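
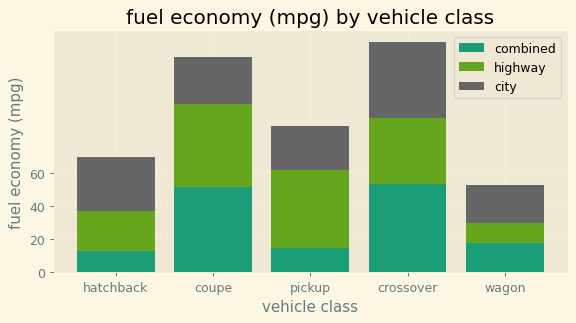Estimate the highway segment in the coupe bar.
highway top ≈ 100, bottom ≈ 60; segment ≈ 40.

≈ 40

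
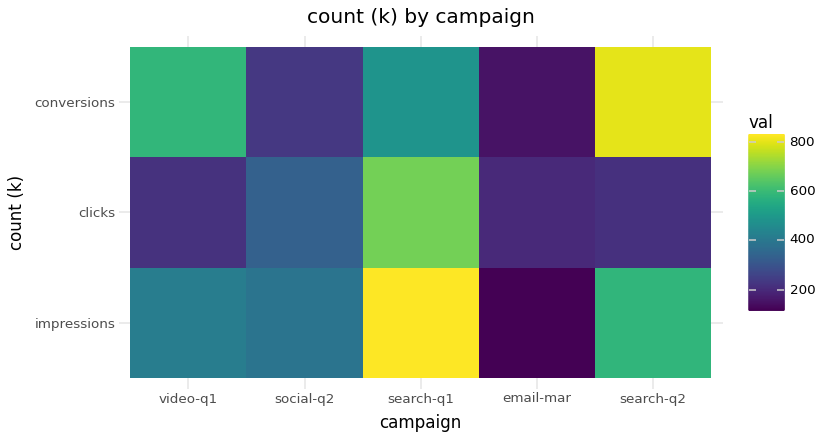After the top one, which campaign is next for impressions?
search-q2

Top 3 for impressions: search-q1 ≈ 800, search-q2 ≈ 600, video-q1 ≈ 400.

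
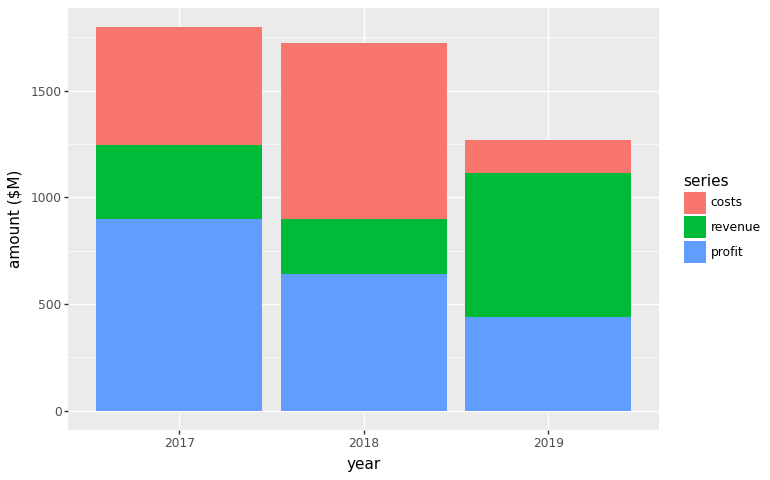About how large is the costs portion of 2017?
≈ 600

costs top ≈ 1800, bottom ≈ 1200; segment ≈ 600.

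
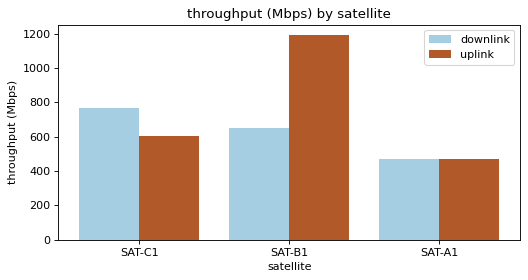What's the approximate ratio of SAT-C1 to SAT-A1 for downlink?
SAT-C1 ≈ 800, SAT-A1 ≈ 500; 800/500 ≈ 1.6.

≈ 1.6×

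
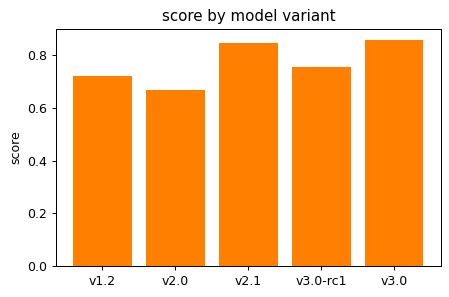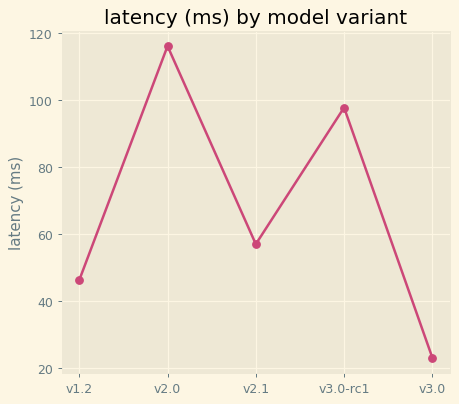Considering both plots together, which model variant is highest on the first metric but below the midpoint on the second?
v3.0

Chart 2 median latency (ms) ≈ 60; below-median model variants: v1.2, v3.0. Among those, v3.0 has the highest score (≈ 0.9).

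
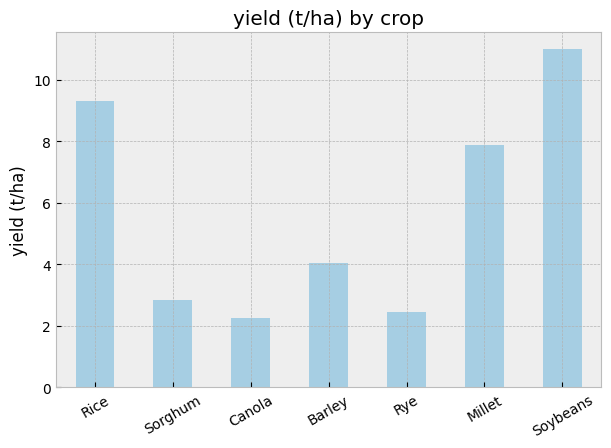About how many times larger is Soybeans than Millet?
Soybeans ≈ 11, Millet ≈ 8; 11/8 ≈ 1.38.

≈ 1.38×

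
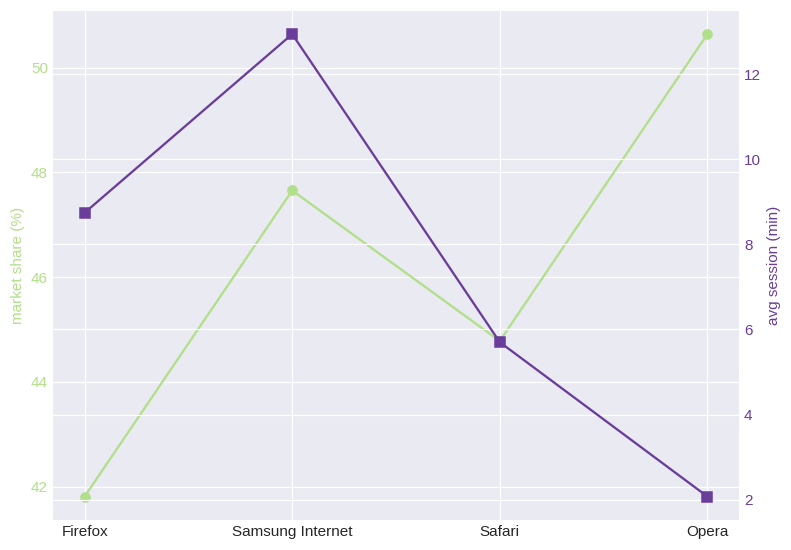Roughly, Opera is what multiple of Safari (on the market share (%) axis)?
Opera ≈ 51, Safari ≈ 45; 51/45 ≈ 1.13.

≈ 1.13×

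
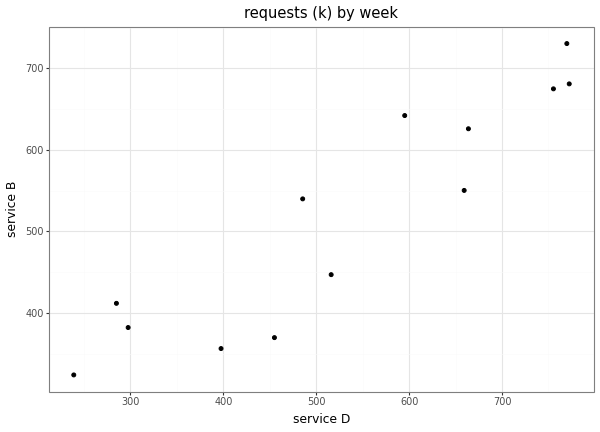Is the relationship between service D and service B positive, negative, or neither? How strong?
Points are positively correlated; strong (|r| ≈ 0.9).

positive, strong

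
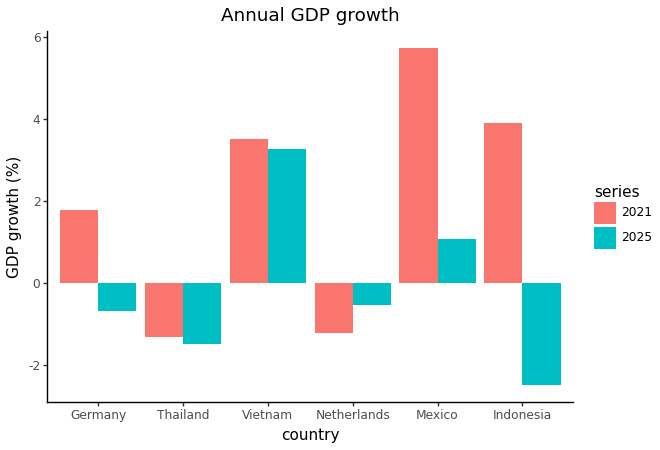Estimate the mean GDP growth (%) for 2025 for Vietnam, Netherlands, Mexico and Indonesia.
(3 + -1 + 1 + -2) / 4 ≈ 0.

≈ 0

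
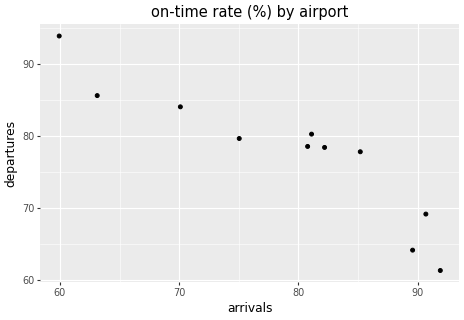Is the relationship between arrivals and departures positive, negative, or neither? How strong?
Points are negatively correlated; strong (|r| ≈ 0.9).

negative, strong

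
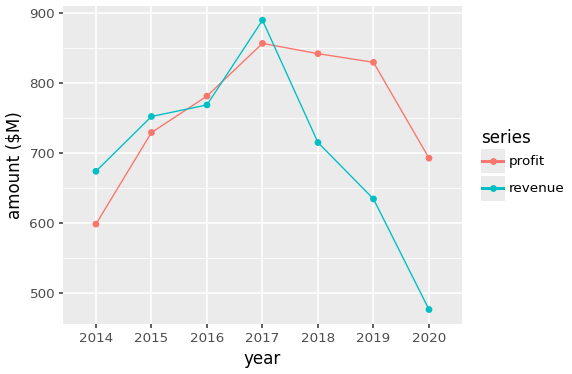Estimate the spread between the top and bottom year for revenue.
≈ 400

Max 2017 ≈ 900, min 2020 ≈ 500; range ≈ 400.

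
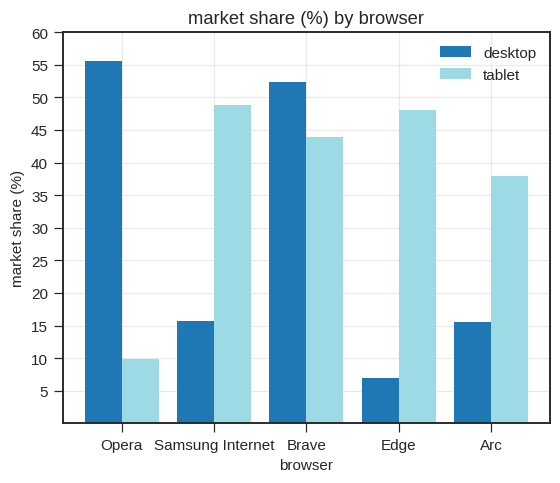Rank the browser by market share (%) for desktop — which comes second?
Brave

Top 3 for desktop: Opera ≈ 55, Brave ≈ 50, Samsung Internet ≈ 15.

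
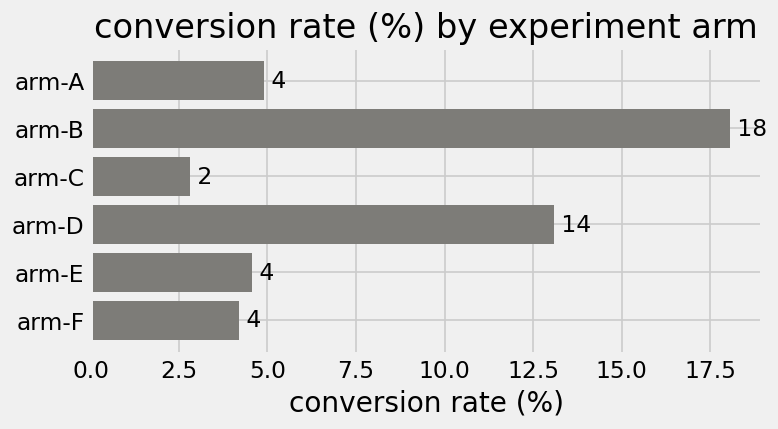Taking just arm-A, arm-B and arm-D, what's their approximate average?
≈ 12

(4 + 18 + 14) / 3 ≈ 12.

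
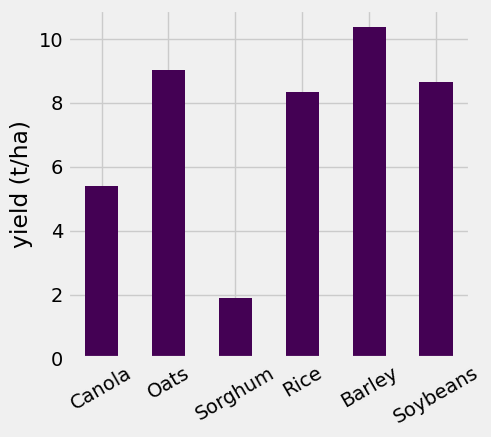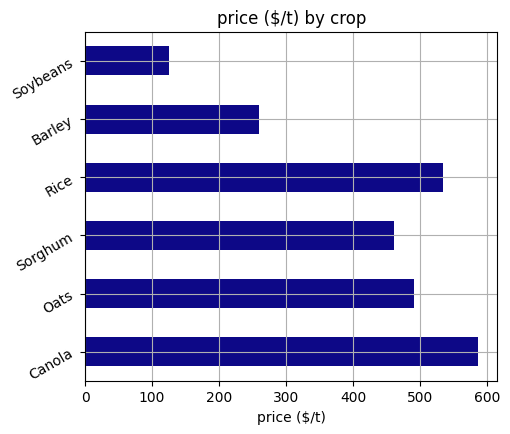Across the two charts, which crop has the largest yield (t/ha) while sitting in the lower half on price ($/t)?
Barley

Chart 2 median price ($/t) ≈ 500; below-median crops: Sorghum, Barley, Soybeans. Among those, Barley has the highest yield (t/ha) (≈ 10).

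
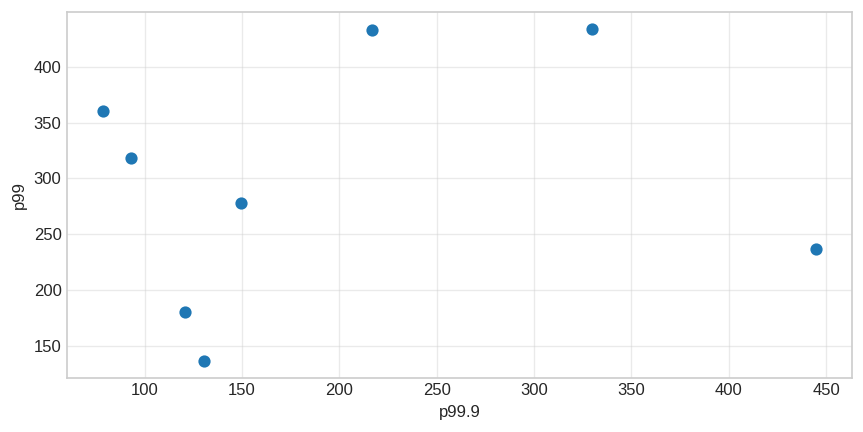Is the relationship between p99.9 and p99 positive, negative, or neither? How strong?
no clear correlation

Points are roughly uncorrelated; weak (|r| ≈ 0.2).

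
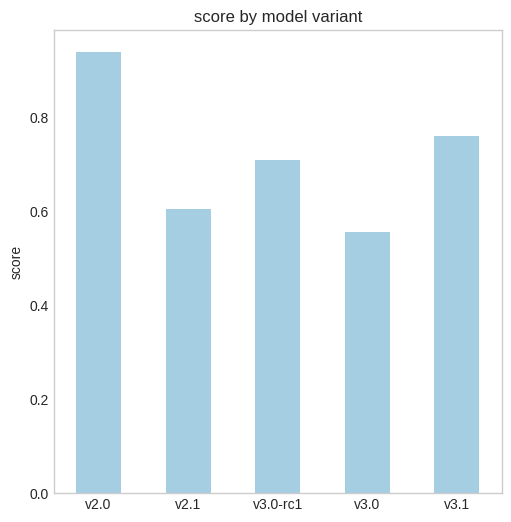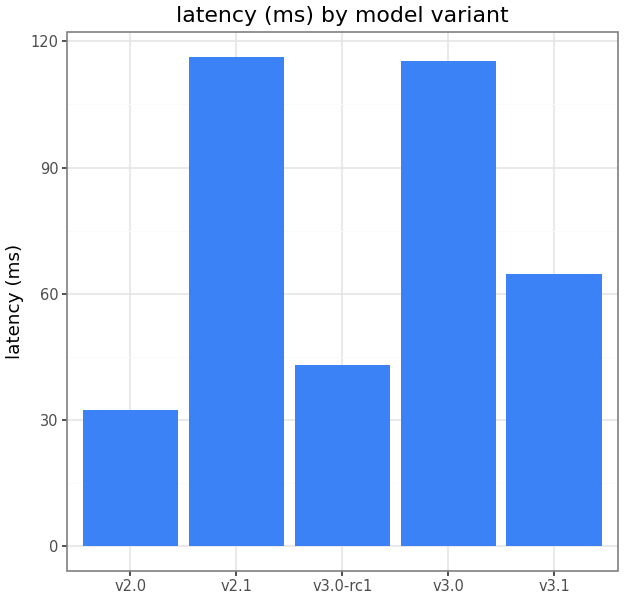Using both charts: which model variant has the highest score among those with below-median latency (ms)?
v2.0

Chart 2 median latency (ms) ≈ 60; below-median model variants: v2.0, v3.0-rc1. Among those, v2.0 has the highest score (≈ 0.9).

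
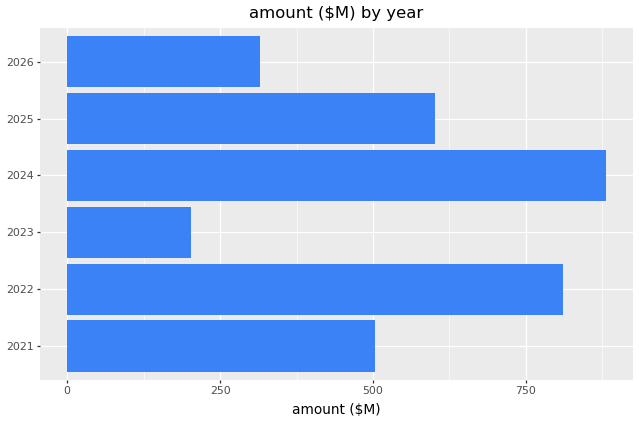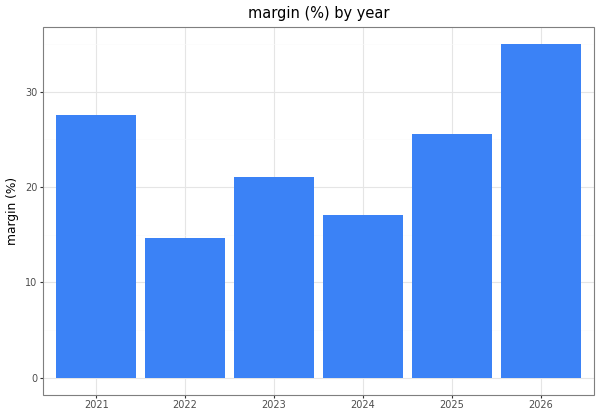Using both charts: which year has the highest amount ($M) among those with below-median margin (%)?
2024

Chart 2 median margin (%) ≈ 25; below-median years: 2022, 2023, 2024. Among those, 2024 has the highest amount ($M) (≈ 900).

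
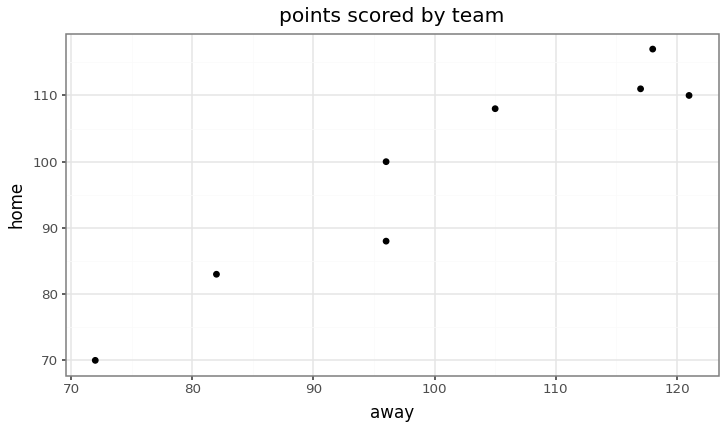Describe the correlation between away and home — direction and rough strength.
Points are positively correlated; strong (|r| ≈ 1.0).

positive, strong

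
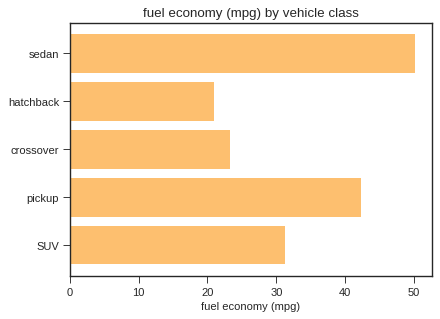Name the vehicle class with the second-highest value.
pickup

Top 3: sedan ≈ 50, pickup ≈ 40, SUV ≈ 30.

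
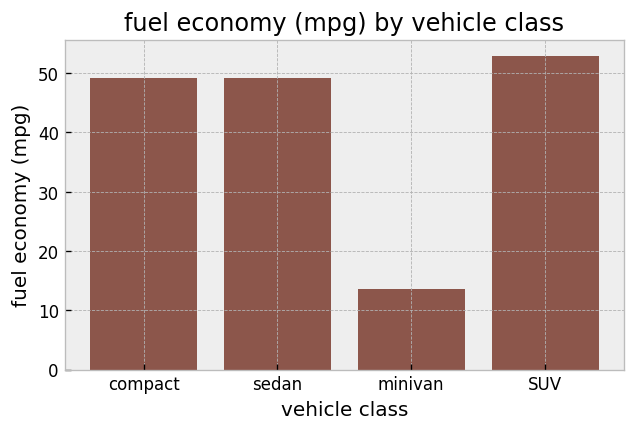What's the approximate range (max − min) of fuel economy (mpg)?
≈ 40

Max SUV ≈ 55, min minivan ≈ 15; range ≈ 40.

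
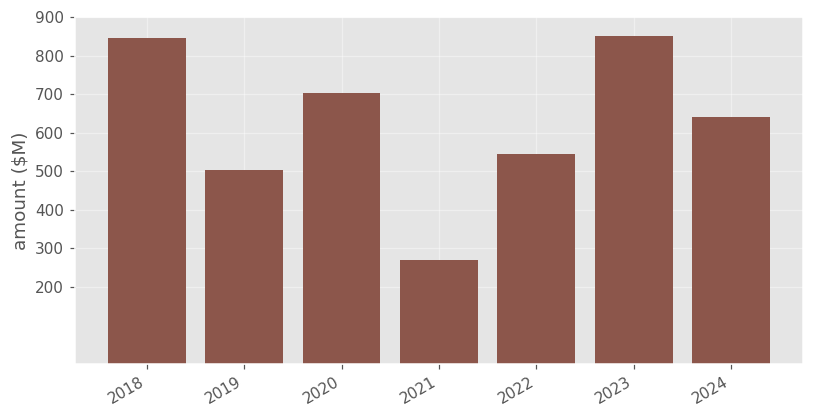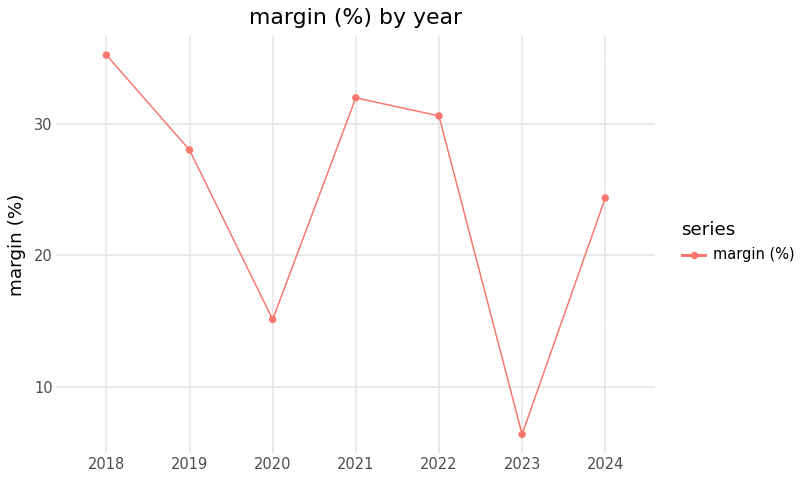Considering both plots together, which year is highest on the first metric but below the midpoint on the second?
Chart 2 median margin (%) ≈ 30; below-median years: 2020, 2023, 2024. Among those, 2023 has the highest amount ($M) (≈ 900).

2023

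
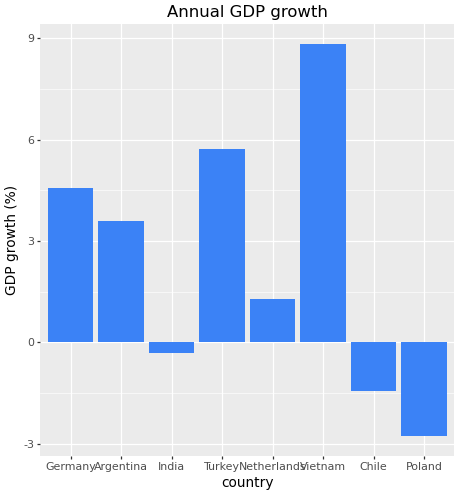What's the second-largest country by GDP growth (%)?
Turkey

Top 3: Vietnam ≈ 9, Turkey ≈ 6, Germany ≈ 5.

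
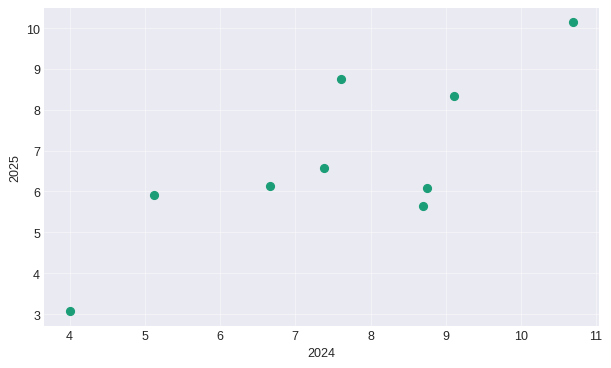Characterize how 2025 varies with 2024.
positive, strong

Points are positively correlated; strong (|r| ≈ 0.8).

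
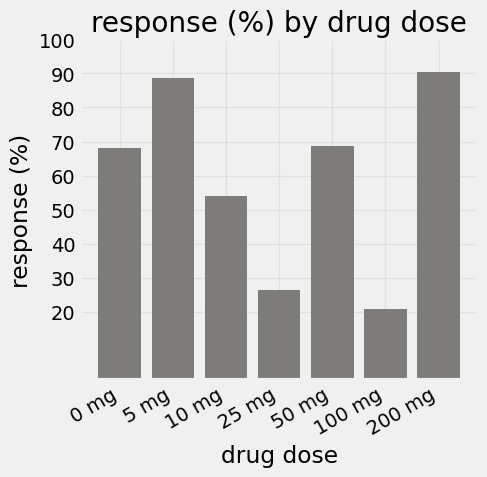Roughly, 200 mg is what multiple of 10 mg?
≈ 1.8×

200 mg ≈ 90, 10 mg ≈ 50; 90/50 ≈ 1.8.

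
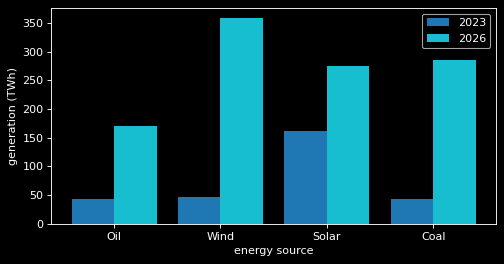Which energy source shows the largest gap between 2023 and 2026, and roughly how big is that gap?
Wind: 2023 ≈ 50, 2026 ≈ 350 → gap ≈ 300. Next-largest (Coal) is only ≈ 250.

Wind, ≈ 300 TWh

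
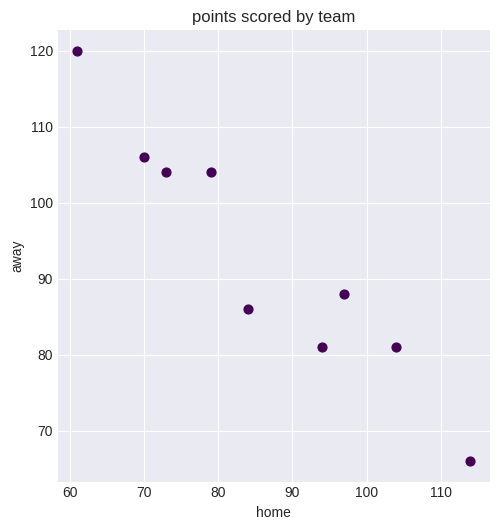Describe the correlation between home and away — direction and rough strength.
negative, strong

Points are negatively correlated; strong (|r| ≈ 1.0).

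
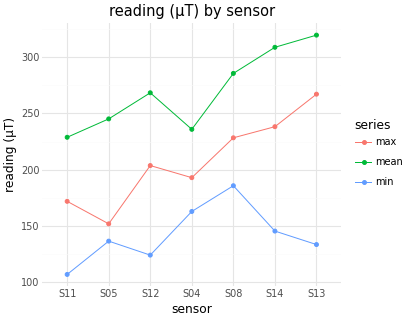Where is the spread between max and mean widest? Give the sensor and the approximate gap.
S05, ≈ 80 µT

S05: max ≈ 160, mean ≈ 240 → gap ≈ 80. Next-largest (S14) is only ≈ 60.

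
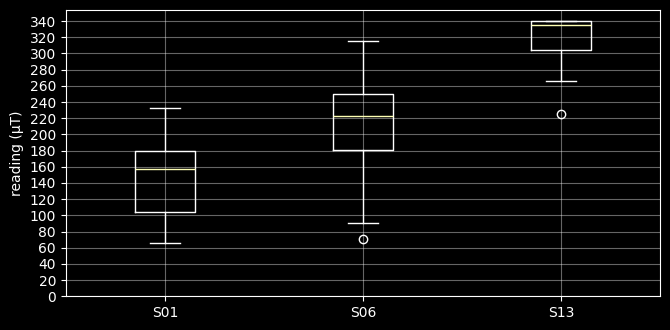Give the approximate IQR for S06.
≈ 60

Q3 ≈ 240, Q1 ≈ 180; IQR ≈ 60.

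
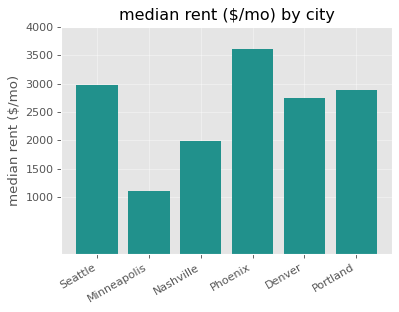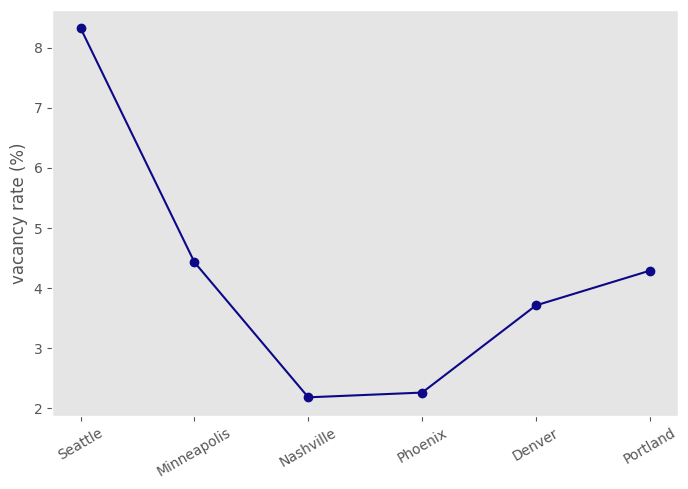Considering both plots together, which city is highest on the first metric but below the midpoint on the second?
Phoenix

Chart 2 median vacancy rate (%) ≈ 4; below-median cities: Nashville, Phoenix, Denver. Among those, Phoenix has the highest median rent ($/mo) (≈ 3500).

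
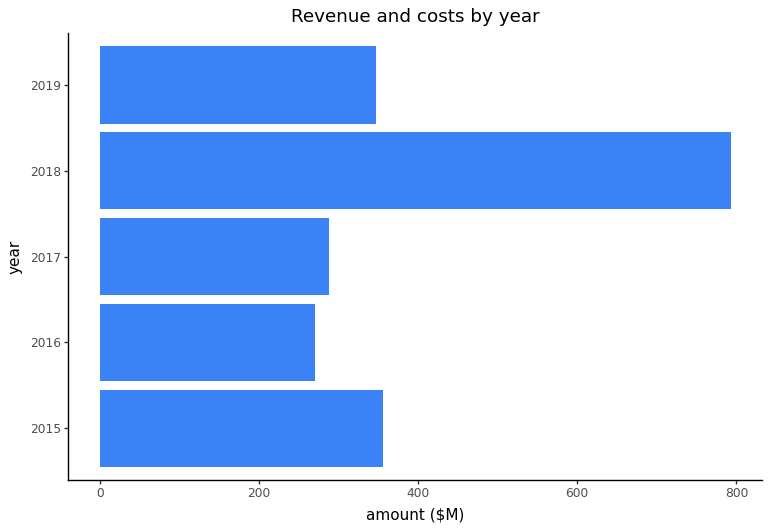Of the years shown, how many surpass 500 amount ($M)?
Above 500: 2018.

1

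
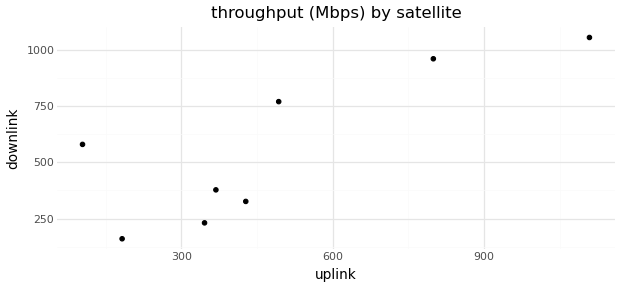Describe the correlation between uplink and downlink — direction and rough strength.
positive, strong

Points are positively correlated; strong (|r| ≈ 0.8).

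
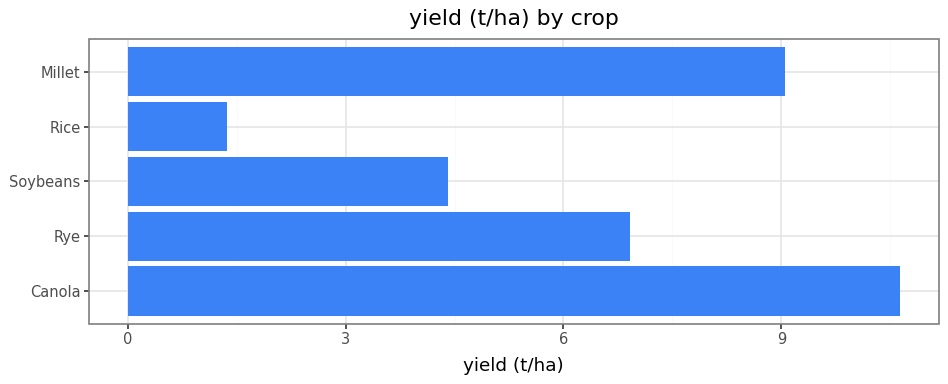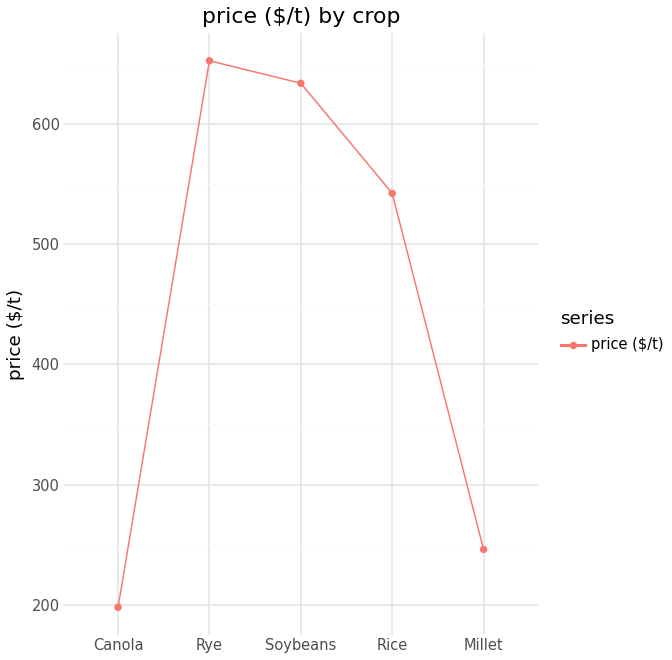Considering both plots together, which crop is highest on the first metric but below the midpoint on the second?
Canola

Chart 2 median price ($/t) ≈ 500; below-median crops: Canola, Millet. Among those, Canola has the highest yield (t/ha) (≈ 11).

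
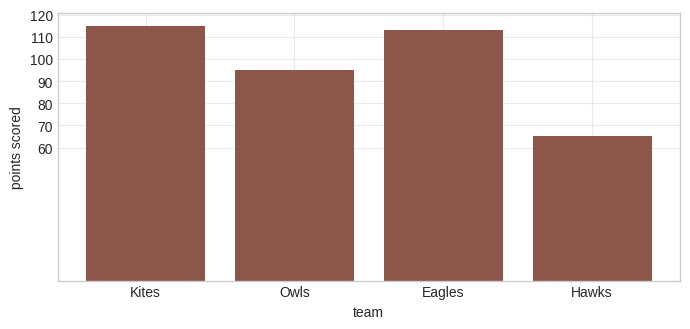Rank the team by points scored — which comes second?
Top 3: Kites ≈ 120, Eagles ≈ 110, Owls ≈ 100.

Eagles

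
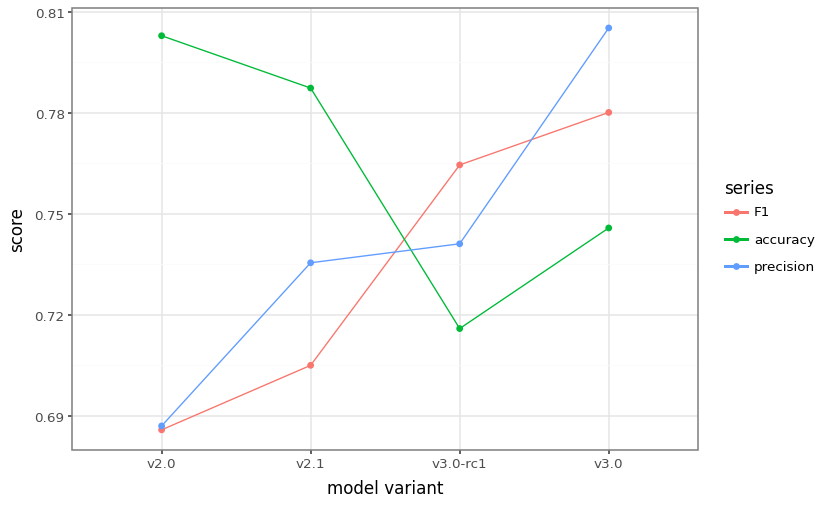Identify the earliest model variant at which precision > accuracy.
v3.0-rc1

v2.1: precision ≈ 0.74 vs accuracy ≈ 0.79 (not yet); v3.0-rc1: precision ≈ 0.74 vs accuracy ≈ 0.72 (first crossover).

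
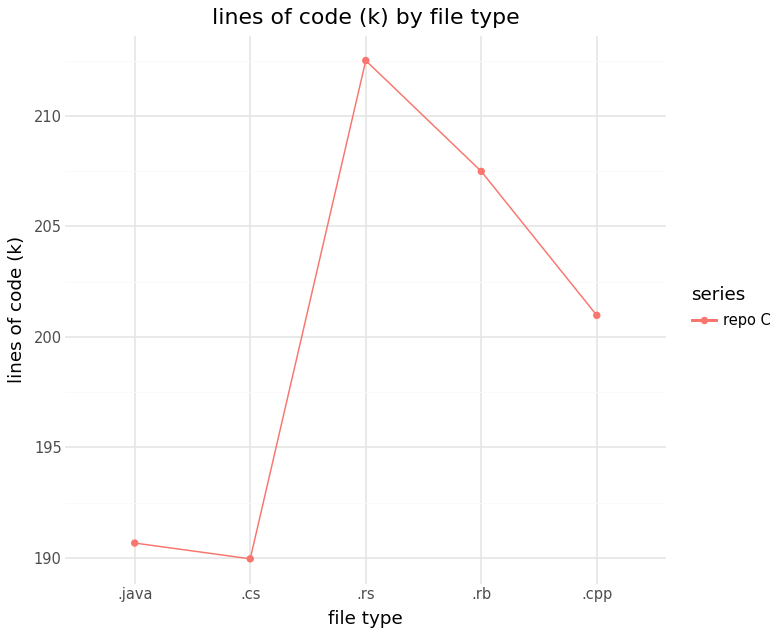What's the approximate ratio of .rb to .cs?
.rb ≈ 208, .cs ≈ 190; 208/190 ≈ 1.09.

≈ 1.09×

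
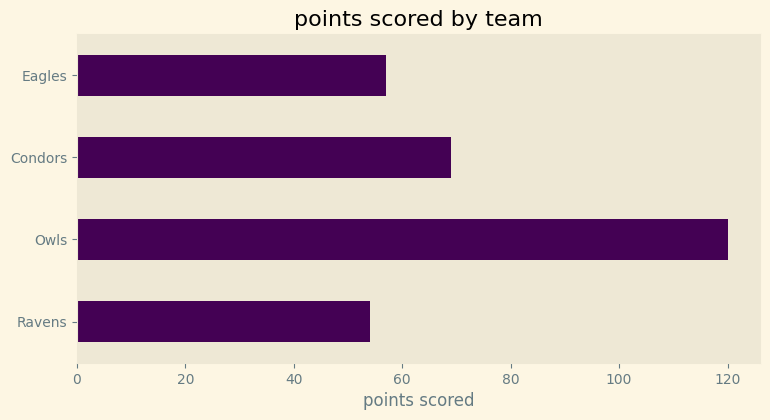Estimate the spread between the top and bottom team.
≈ 70

Max Owls ≈ 120, min Ravens ≈ 50; range ≈ 70.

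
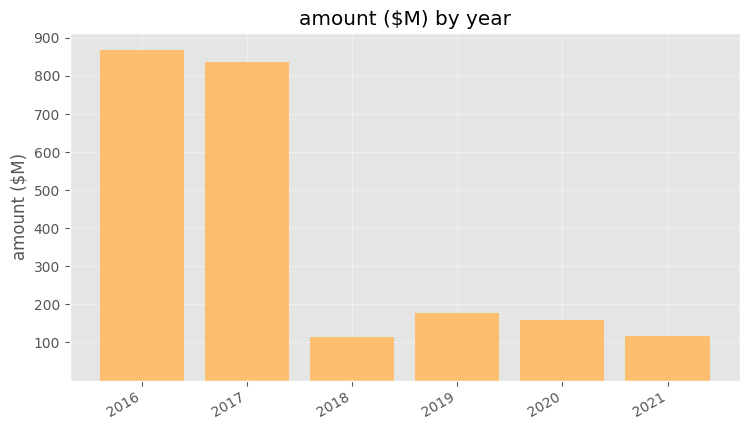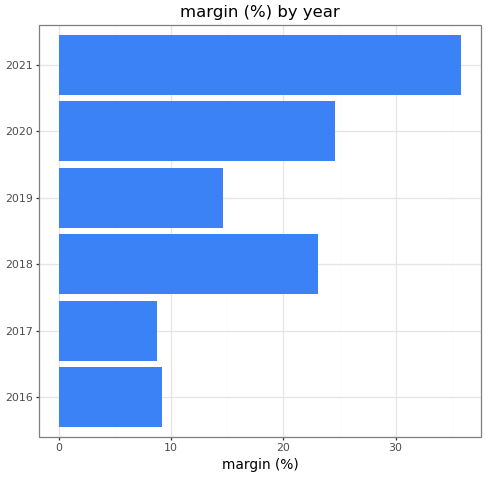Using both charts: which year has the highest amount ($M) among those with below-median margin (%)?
2016

Chart 2 median margin (%) ≈ 20; below-median years: 2016, 2017, 2019. Among those, 2016 has the highest amount ($M) (≈ 900).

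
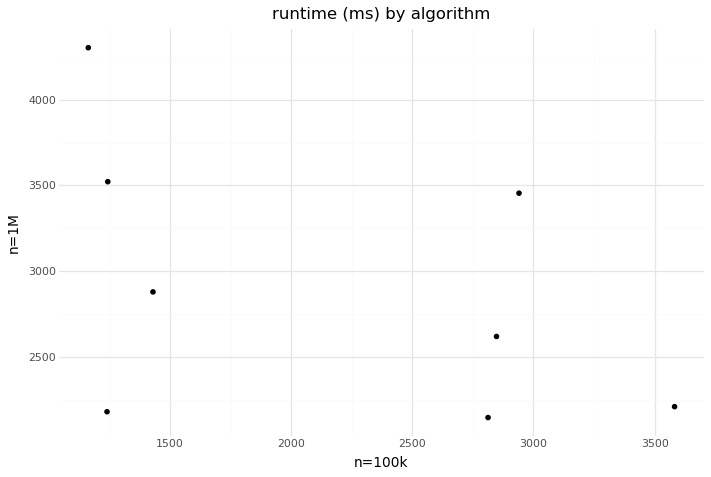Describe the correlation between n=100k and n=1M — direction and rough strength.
negative, moderate

Points are negatively correlated; moderate (|r| ≈ 0.5).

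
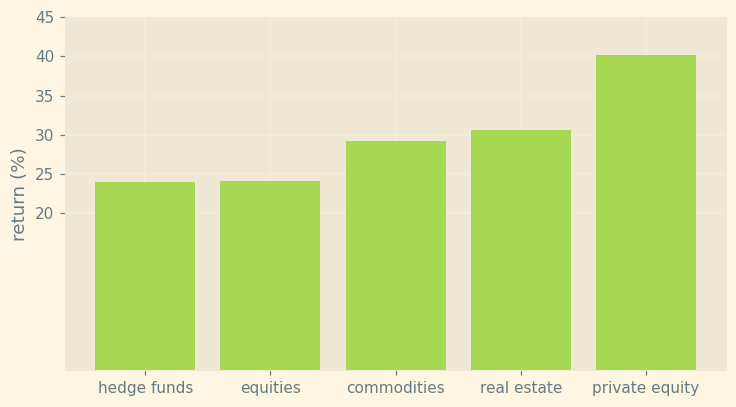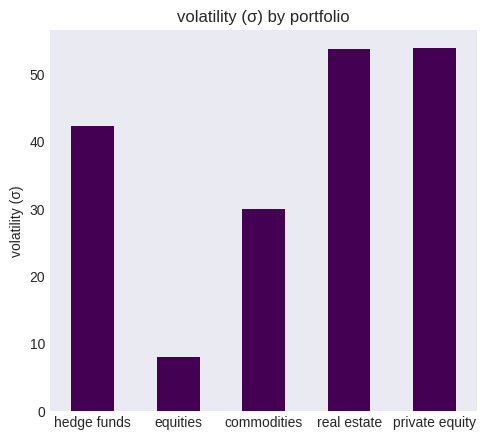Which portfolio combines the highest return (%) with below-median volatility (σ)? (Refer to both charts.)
Chart 2 median volatility (σ) ≈ 40; below-median portfolios: equities, commodities. Among those, commodities has the highest return (%) (≈ 30).

commodities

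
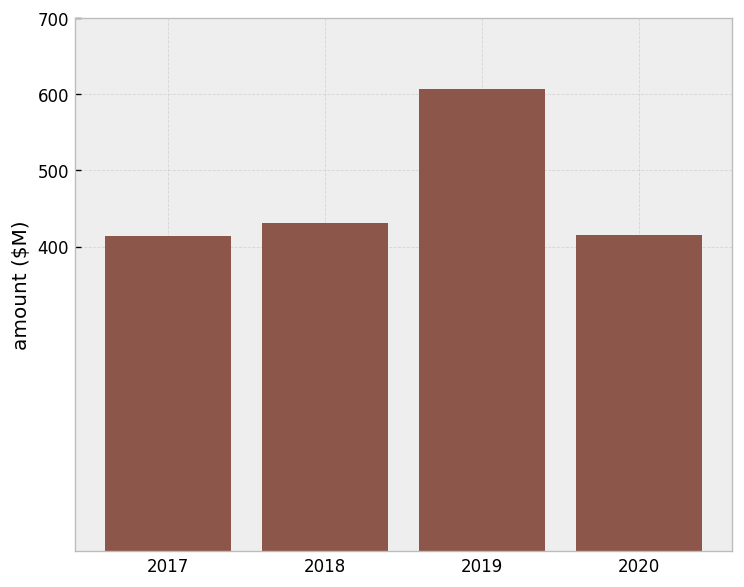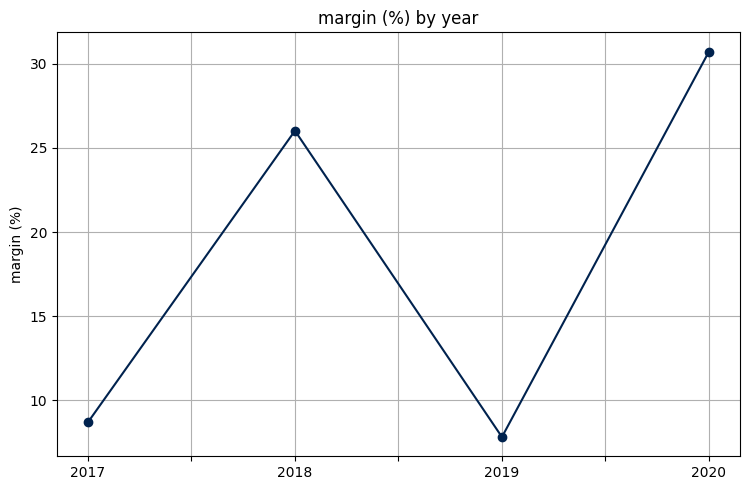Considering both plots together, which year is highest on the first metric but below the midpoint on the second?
Chart 2 median margin (%) ≈ 15; below-median years: 2017, 2019. Among those, 2019 has the highest amount ($M) (≈ 600).

2019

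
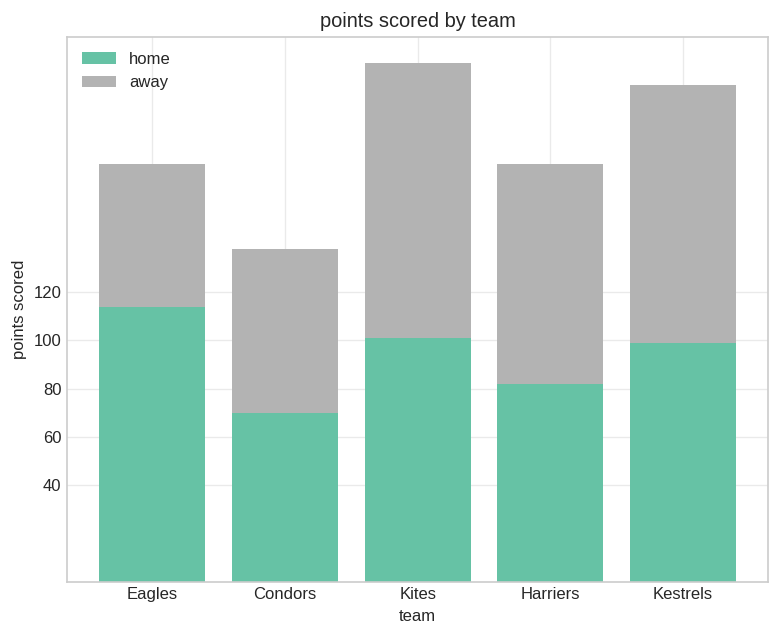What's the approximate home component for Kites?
≈ 100

home top ≈ 100, bottom ≈ 0; segment ≈ 100.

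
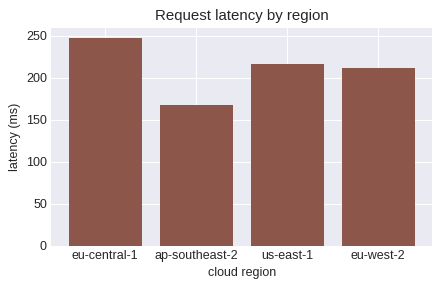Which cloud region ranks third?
Top 4: eu-central-1 ≈ 250, us-east-1 ≈ 225, eu-west-2 ≈ 200, ap-southeast-2 ≈ 175.

eu-west-2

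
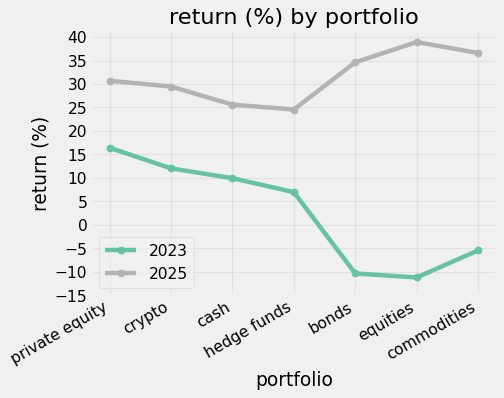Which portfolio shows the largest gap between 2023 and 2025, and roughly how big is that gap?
equities, ≈ 50 %

equities: 2023 ≈ -10, 2025 ≈ 40 → gap ≈ 50. Next-largest (bonds) is only ≈ 45.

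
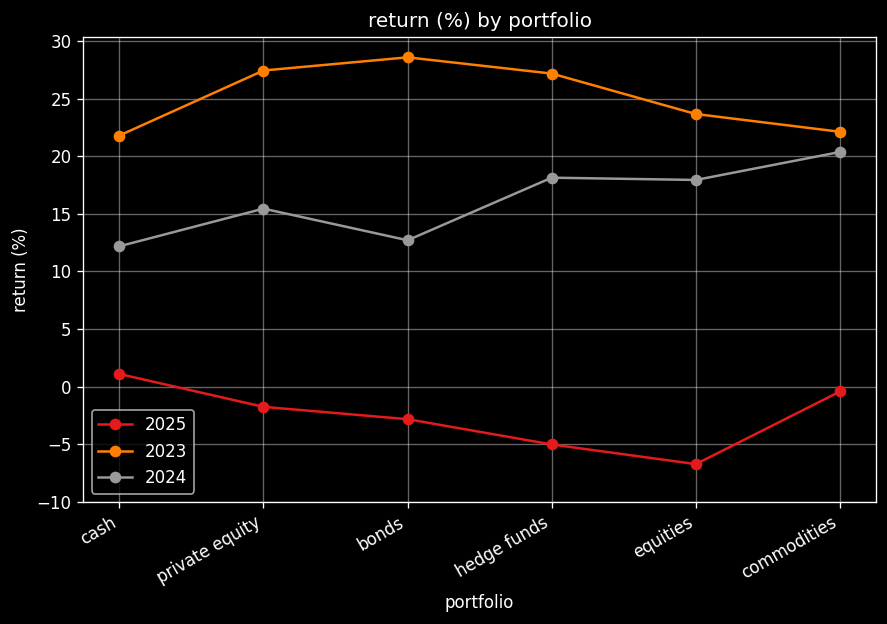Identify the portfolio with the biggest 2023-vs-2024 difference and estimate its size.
bonds, ≈ 15 %

bonds: 2023 ≈ 30, 2024 ≈ 15 → gap ≈ 15. Next-largest (private equity) is only ≈ 10.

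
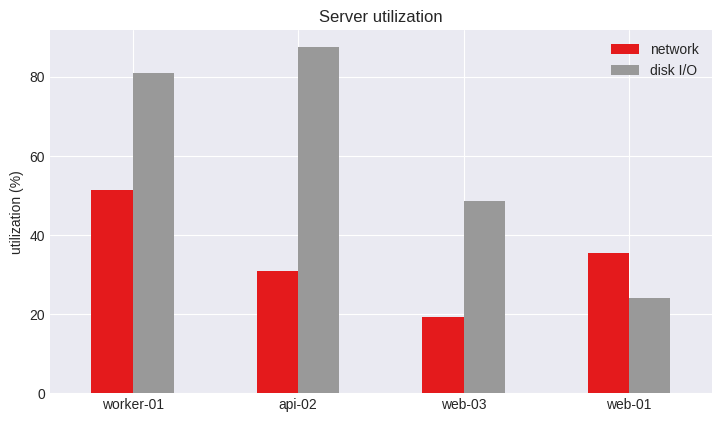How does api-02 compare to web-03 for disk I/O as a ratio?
≈ 1.8×

api-02 ≈ 90, web-03 ≈ 50; 90/50 ≈ 1.8.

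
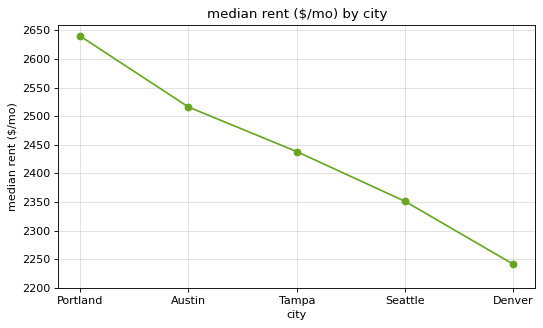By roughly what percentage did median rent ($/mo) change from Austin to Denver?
≈ -10%

Austin ≈ 2500, Denver ≈ 2250; (2250 − 2500) / 2500 ≈ -10%.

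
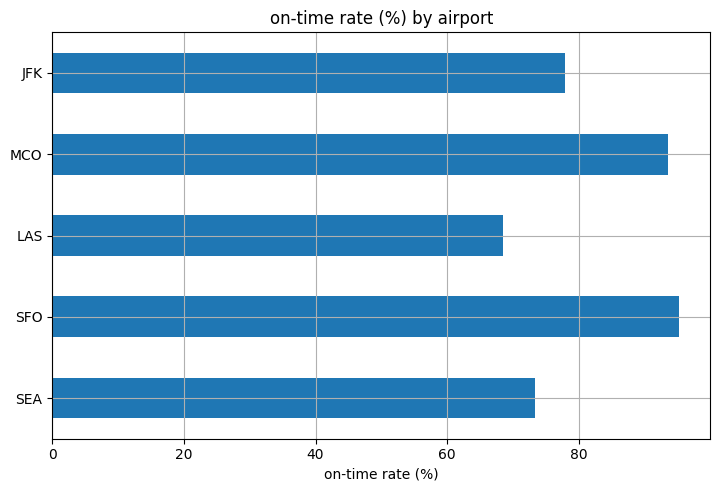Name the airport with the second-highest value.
MCO

Top 3: SFO ≈ 100, MCO ≈ 90, JFK ≈ 80.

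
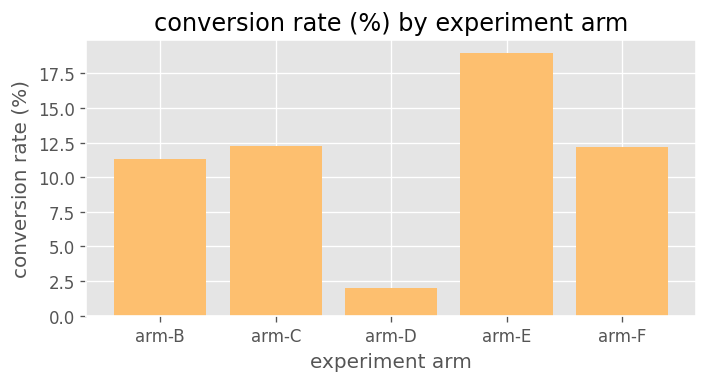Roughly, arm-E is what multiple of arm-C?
≈ 1.5×

arm-E ≈ 18, arm-C ≈ 12; 18/12 ≈ 1.5.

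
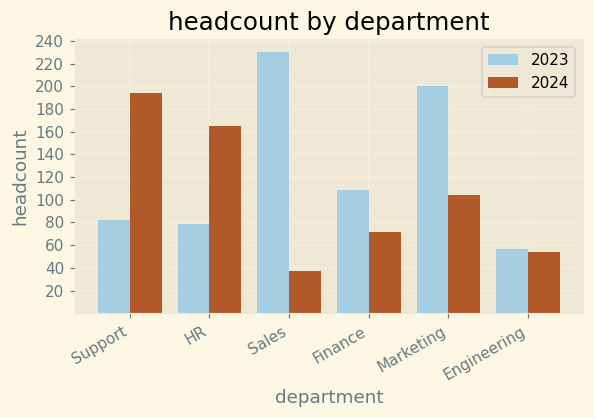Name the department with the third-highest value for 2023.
Finance

Top 4 for 2023: Sales ≈ 240, Marketing ≈ 200, Finance ≈ 100, Support ≈ 80.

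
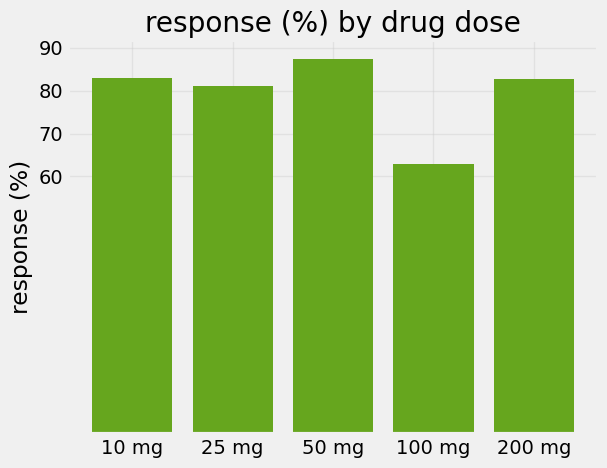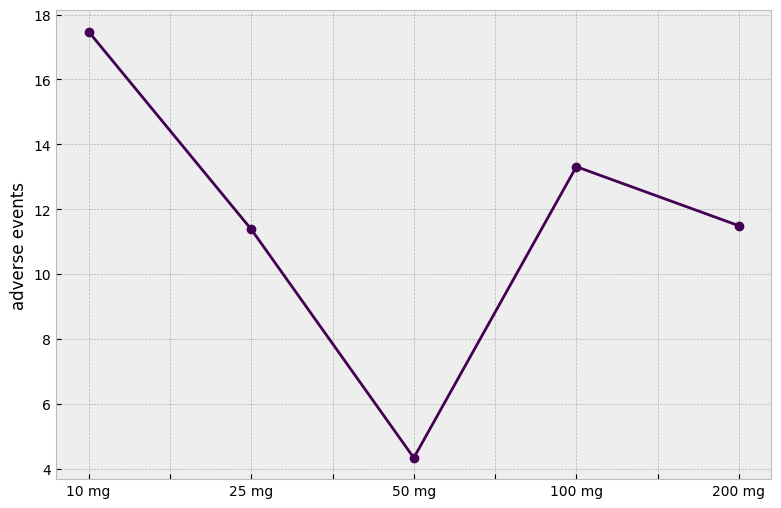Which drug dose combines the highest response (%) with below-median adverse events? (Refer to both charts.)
Chart 2 median adverse events ≈ 12; below-median drug doses: 25 mg, 50 mg. Among those, 50 mg has the highest response (%) (≈ 90).

50 mg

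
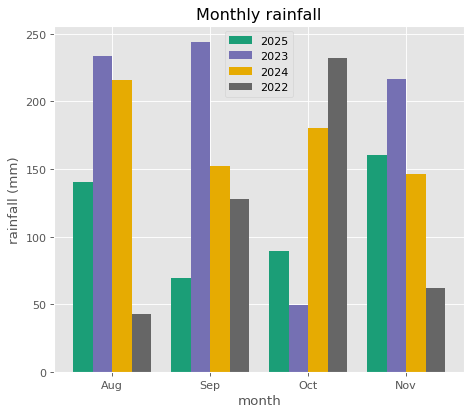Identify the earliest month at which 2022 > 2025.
Sep

Aug: 2022 ≈ 50 vs 2025 ≈ 150 (not yet); Sep: 2022 ≈ 125 vs 2025 ≈ 75 (first crossover).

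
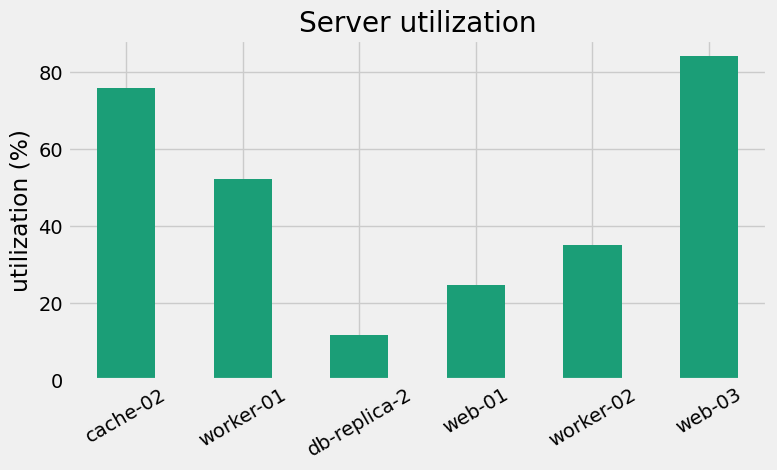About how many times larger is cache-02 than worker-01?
≈ 1.6×

cache-02 ≈ 80, worker-01 ≈ 50; 80/50 ≈ 1.6.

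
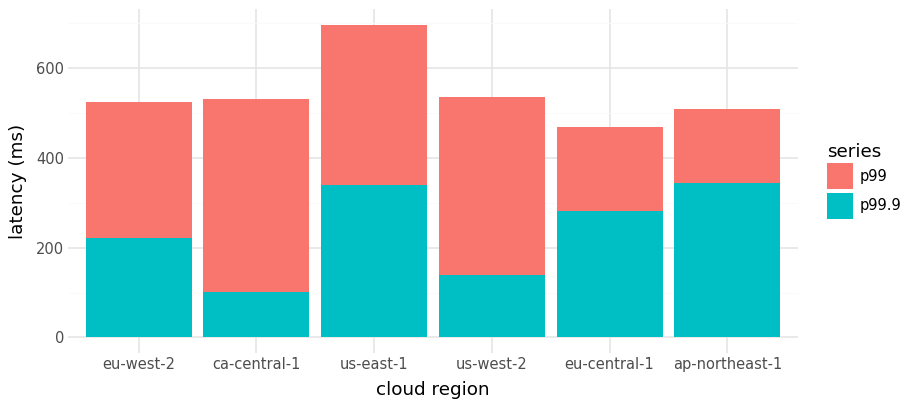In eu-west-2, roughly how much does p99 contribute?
p99 top ≈ 500, bottom ≈ 200; segment ≈ 300.

≈ 300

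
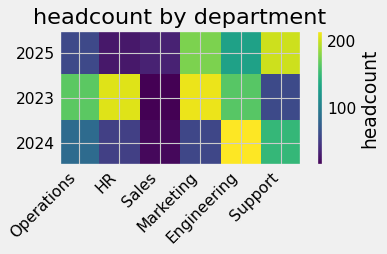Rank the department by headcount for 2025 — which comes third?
Engineering

Top 4 for 2025: Support ≈ 200, Marketing ≈ 180, Engineering ≈ 120, Operations ≈ 60.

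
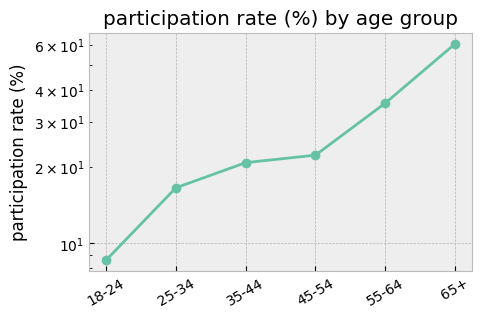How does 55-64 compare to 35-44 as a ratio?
55-64 ≈ 35, 35-44 ≈ 20; 35/20 ≈ 1.75.

≈ 1.75×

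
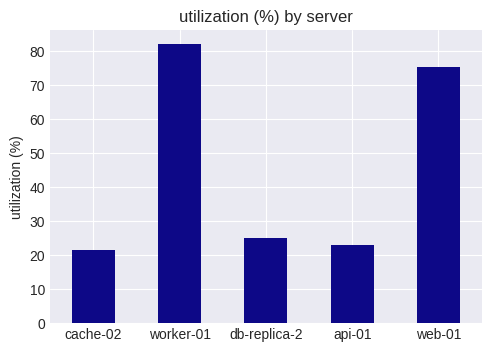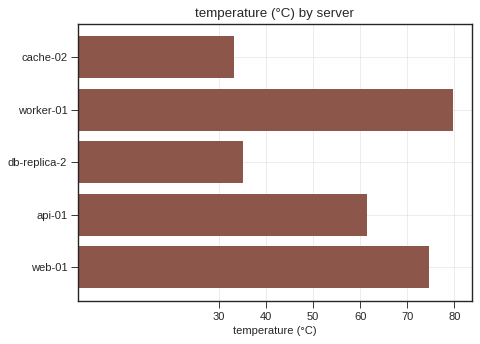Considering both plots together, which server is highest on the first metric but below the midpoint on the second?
db-replica-2

Chart 2 median temperature (°C) ≈ 60; below-median servers: cache-02, db-replica-2. Among those, db-replica-2 has the highest utilization (%) (≈ 30).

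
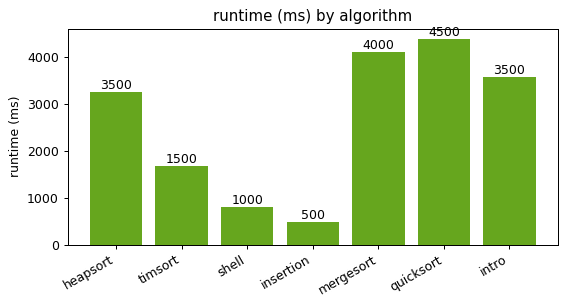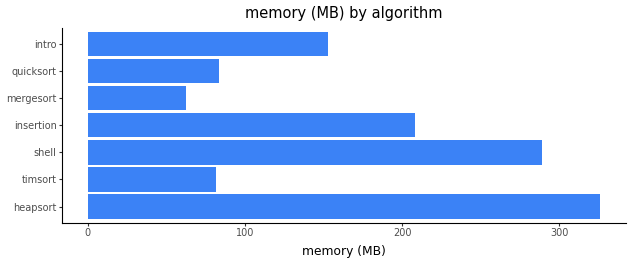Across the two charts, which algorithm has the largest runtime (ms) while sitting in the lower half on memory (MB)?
Chart 2 median memory (MB) ≈ 150; below-median algorithms: timsort, mergesort, quicksort. Among those, quicksort has the highest runtime (ms) (≈ 4500).

quicksort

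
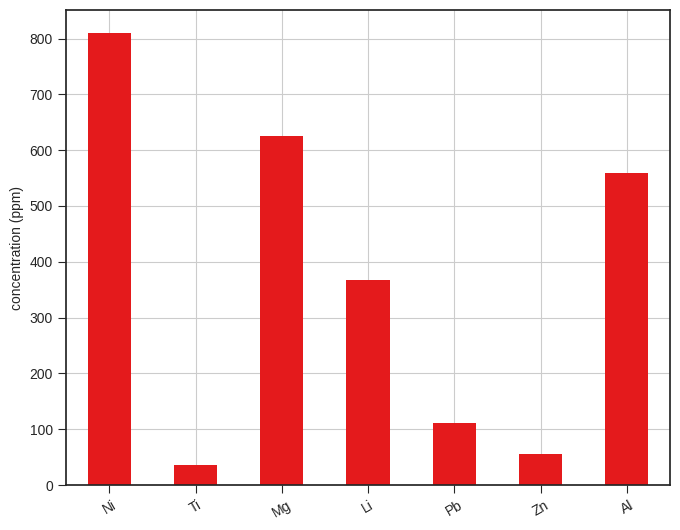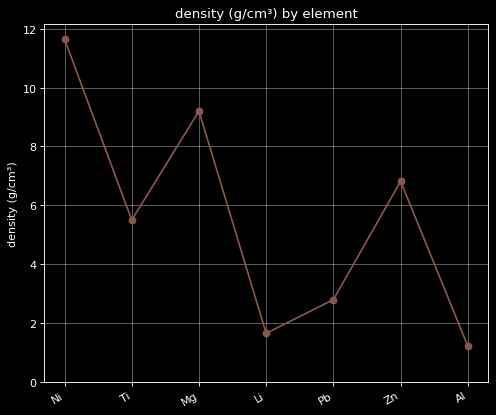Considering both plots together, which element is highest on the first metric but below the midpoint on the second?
Chart 2 median density (g/cm³) ≈ 6; below-median elements: Li, Pb, Al. Among those, Al has the highest concentration (ppm) (≈ 600).

Al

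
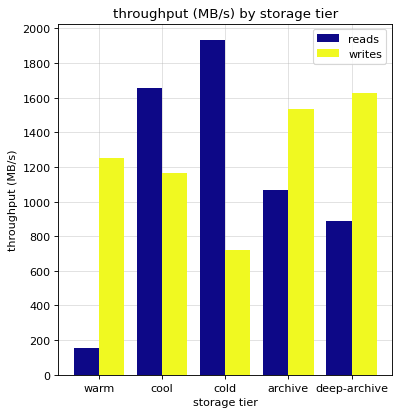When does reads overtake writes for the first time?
cool

warm: reads ≈ 200 vs writes ≈ 1200 (not yet); cool: reads ≈ 1600 vs writes ≈ 1200 (first crossover).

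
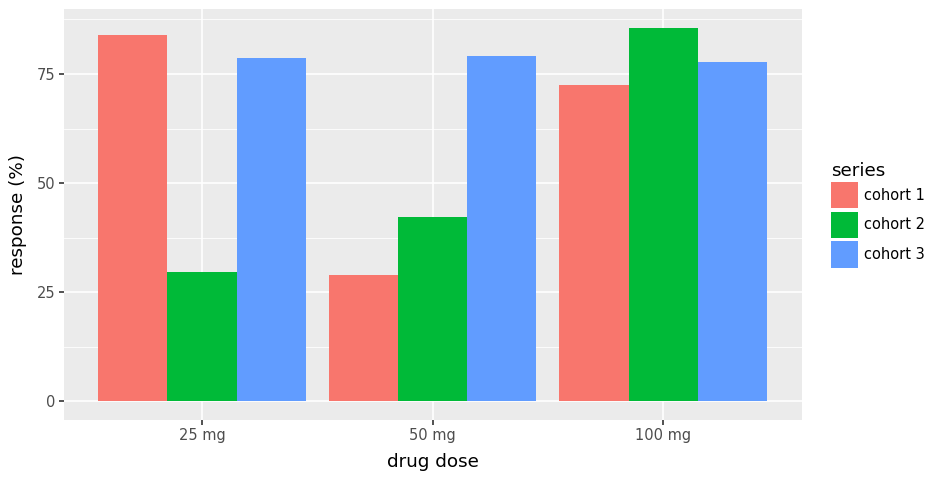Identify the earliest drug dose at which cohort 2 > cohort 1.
25 mg: cohort 2 ≈ 30 vs cohort 1 ≈ 80 (not yet); 50 mg: cohort 2 ≈ 40 vs cohort 1 ≈ 30 (first crossover).

50 mg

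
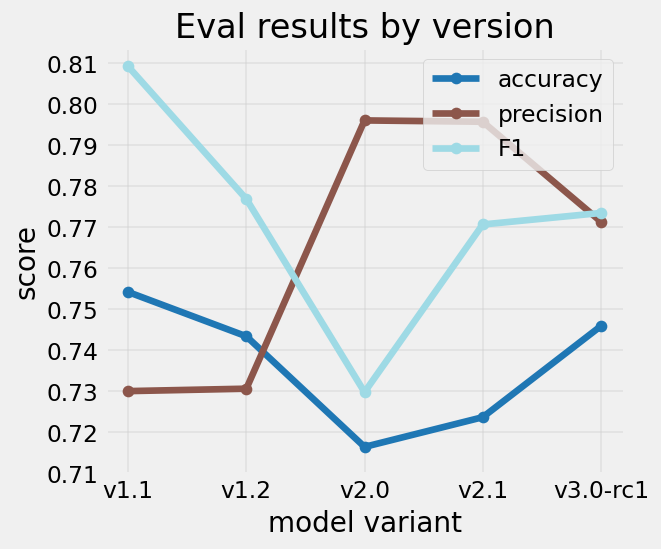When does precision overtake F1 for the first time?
v2.0

v1.2: precision ≈ 0.73 vs F1 ≈ 0.78 (not yet); v2.0: precision ≈ 0.80 vs F1 ≈ 0.73 (first crossover).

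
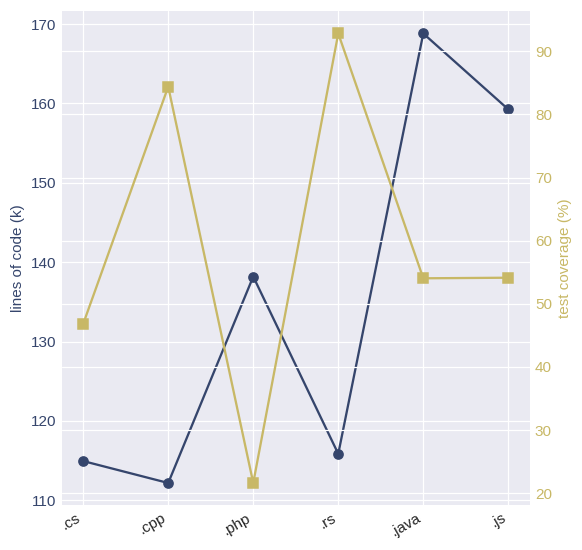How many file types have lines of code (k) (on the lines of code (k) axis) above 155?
Above 155: .java, .js.

2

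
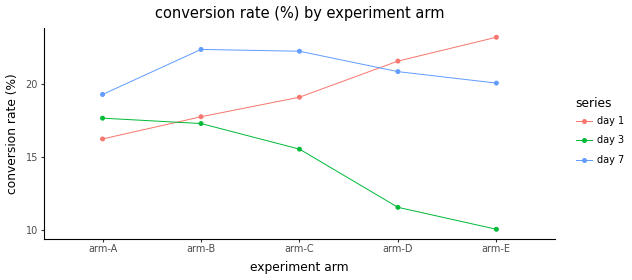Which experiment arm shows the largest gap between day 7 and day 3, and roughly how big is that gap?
arm-E, ≈ 10 %

arm-E: day 7 ≈ 20, day 3 ≈ 10 → gap ≈ 10. Next-largest (arm-D) is only ≈ 8.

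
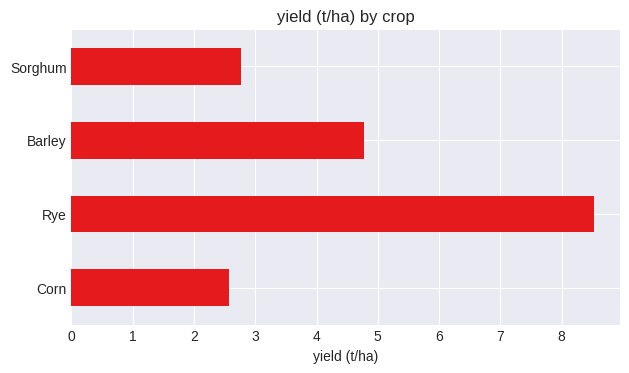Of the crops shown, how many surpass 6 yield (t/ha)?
Above 6: Rye.

1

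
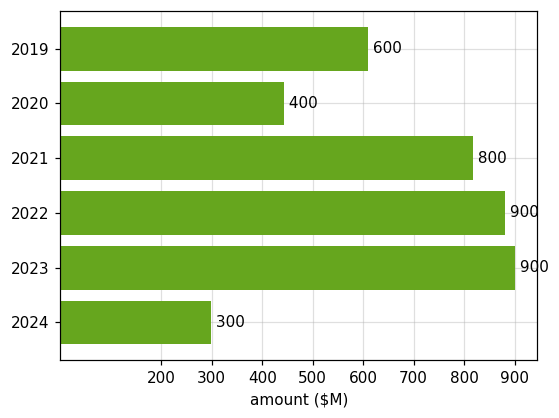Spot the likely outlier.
2024 ≈ 300; the rest sit between ≈ 400 and ≈ 900.

2024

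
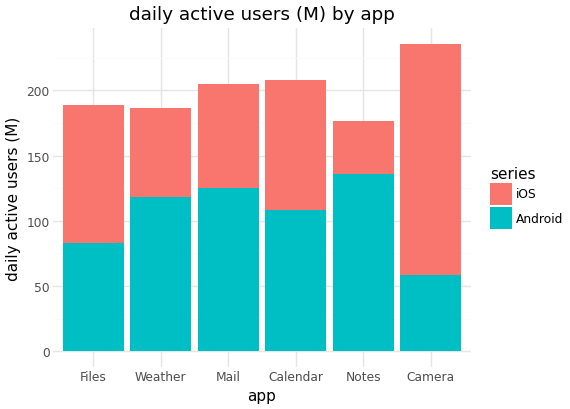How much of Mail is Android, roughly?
Android top ≈ 120, bottom ≈ 0; segment ≈ 120.

≈ 120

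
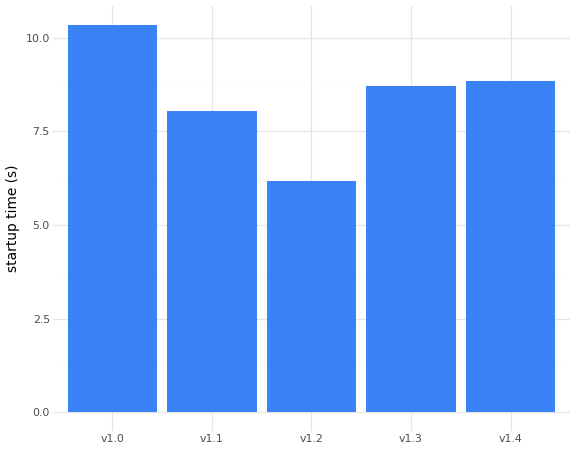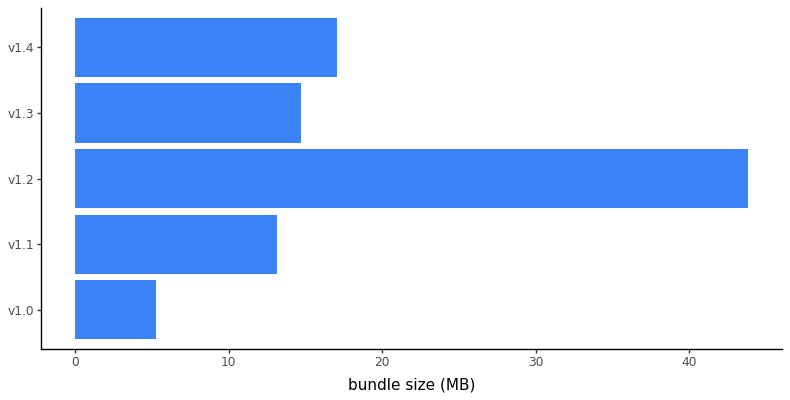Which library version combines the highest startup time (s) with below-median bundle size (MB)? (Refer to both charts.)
v1.0

Chart 2 median bundle size (MB) ≈ 15; below-median library versions: v1.0, v1.1. Among those, v1.0 has the highest startup time (s) (≈ 10).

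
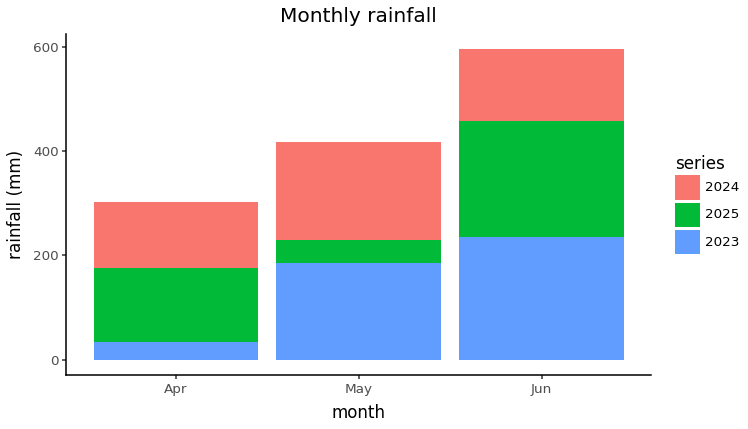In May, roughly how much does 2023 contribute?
≈ 200

2023 top ≈ 200, bottom ≈ 0; segment ≈ 200.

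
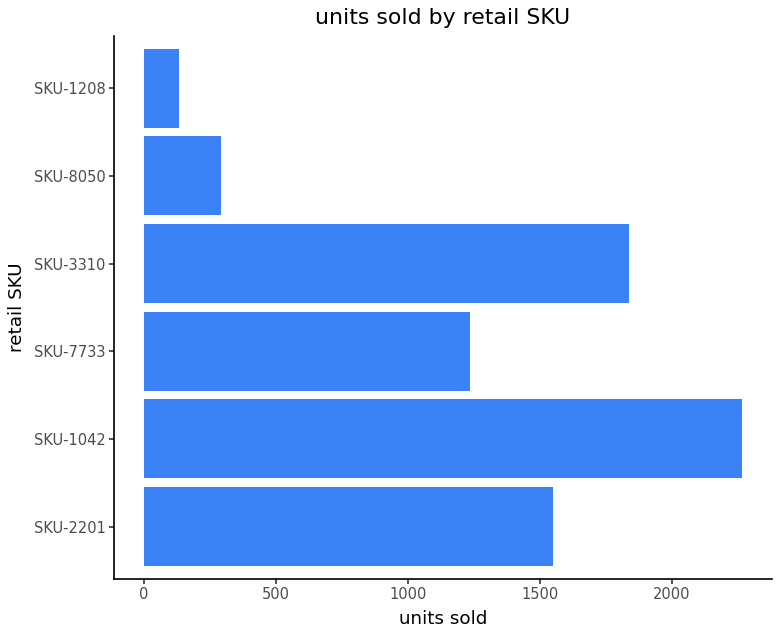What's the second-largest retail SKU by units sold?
Top 3: SKU-1042 ≈ 2200, SKU-3310 ≈ 1800, SKU-2201 ≈ 1600.

SKU-3310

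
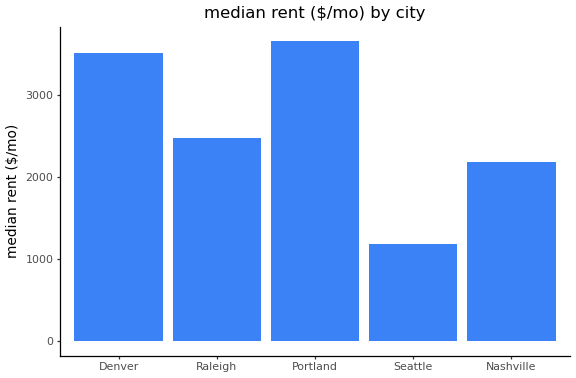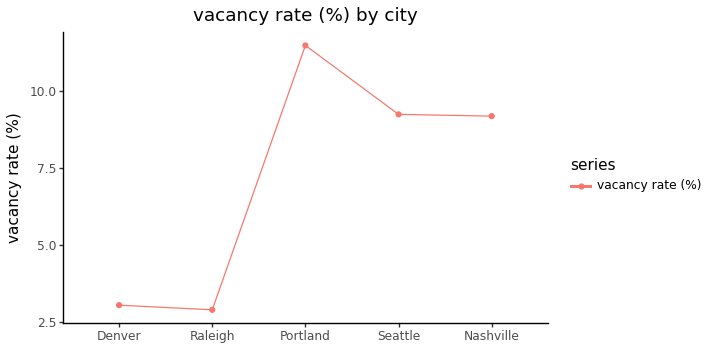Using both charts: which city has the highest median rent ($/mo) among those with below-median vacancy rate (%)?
Denver

Chart 2 median vacancy rate (%) ≈ 10; below-median cities: Denver, Raleigh. Among those, Denver has the highest median rent ($/mo) (≈ 3500).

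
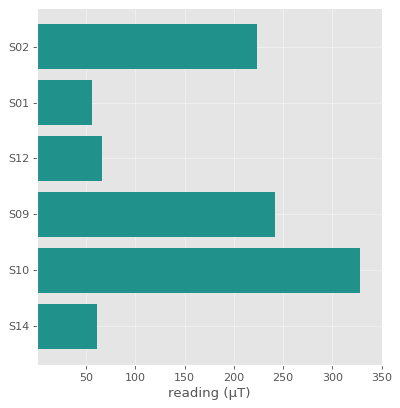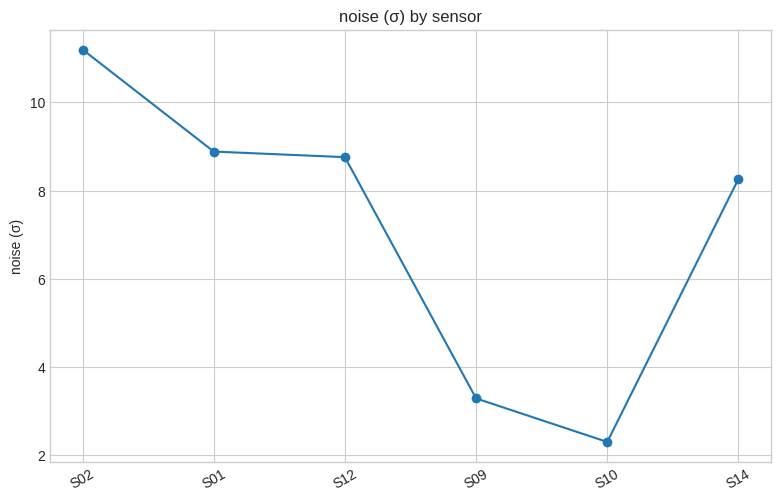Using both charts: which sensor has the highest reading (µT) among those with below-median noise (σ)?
S10

Chart 2 median noise (σ) ≈ 8; below-median sensors: S09, S10, S14. Among those, S10 has the highest reading (µT) (≈ 350).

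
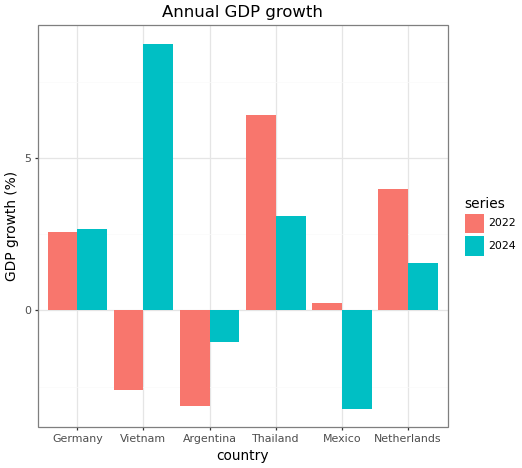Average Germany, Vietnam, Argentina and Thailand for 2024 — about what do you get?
≈ 4

(3 + 9 + -1 + 3) / 4 ≈ 4.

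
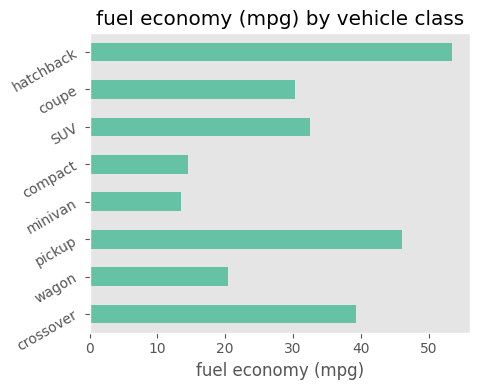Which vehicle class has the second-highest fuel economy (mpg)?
Top 3: hatchback ≈ 55, pickup ≈ 45, crossover ≈ 40.

pickup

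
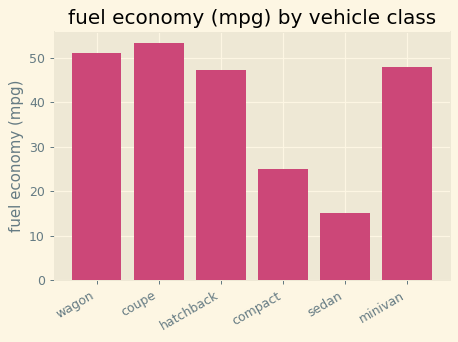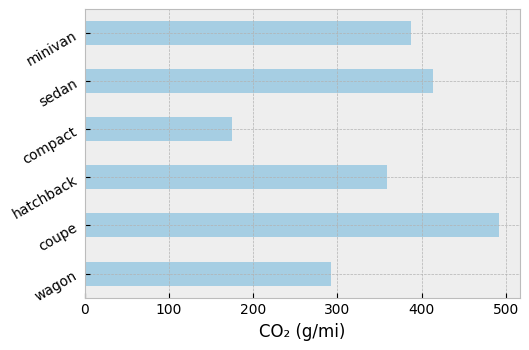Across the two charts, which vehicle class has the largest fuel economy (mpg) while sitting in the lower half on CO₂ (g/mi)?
Chart 2 median CO₂ (g/mi) ≈ 350; below-median vehicle classes: wagon, hatchback, compact. Among those, wagon has the highest fuel economy (mpg) (≈ 50).

wagon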